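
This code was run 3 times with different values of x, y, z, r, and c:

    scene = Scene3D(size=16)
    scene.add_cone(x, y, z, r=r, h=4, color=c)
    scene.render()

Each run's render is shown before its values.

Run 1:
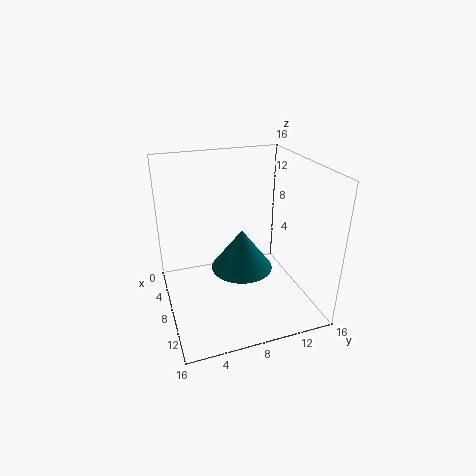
x = 12; y = 7; z = 7; r = 3; c = 'teal'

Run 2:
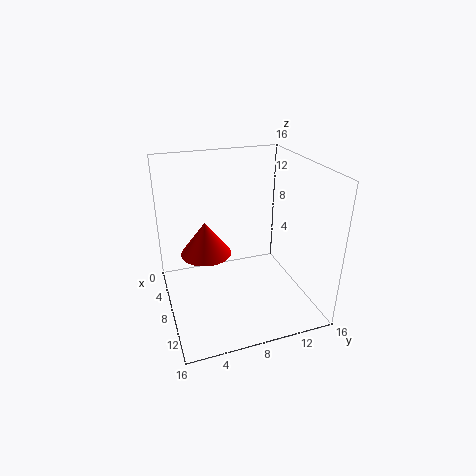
x = 5; y = 5; z = 5; r = 3; c = 'red'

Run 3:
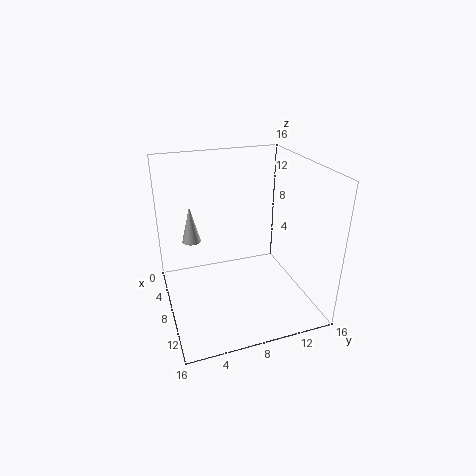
x = 7; y = 3; z = 8; r = 1; c = 'lightgray'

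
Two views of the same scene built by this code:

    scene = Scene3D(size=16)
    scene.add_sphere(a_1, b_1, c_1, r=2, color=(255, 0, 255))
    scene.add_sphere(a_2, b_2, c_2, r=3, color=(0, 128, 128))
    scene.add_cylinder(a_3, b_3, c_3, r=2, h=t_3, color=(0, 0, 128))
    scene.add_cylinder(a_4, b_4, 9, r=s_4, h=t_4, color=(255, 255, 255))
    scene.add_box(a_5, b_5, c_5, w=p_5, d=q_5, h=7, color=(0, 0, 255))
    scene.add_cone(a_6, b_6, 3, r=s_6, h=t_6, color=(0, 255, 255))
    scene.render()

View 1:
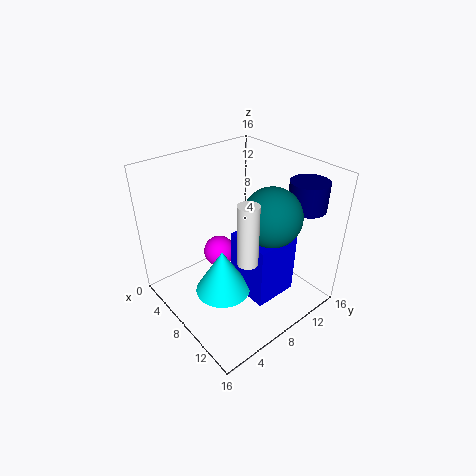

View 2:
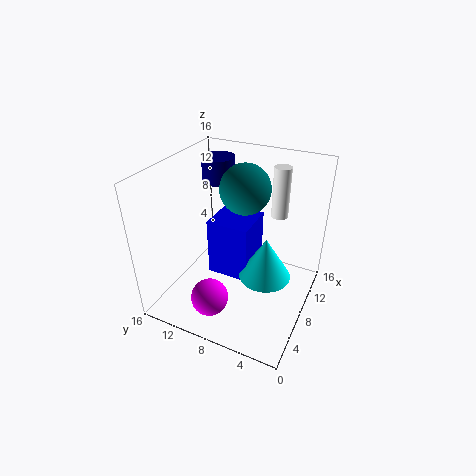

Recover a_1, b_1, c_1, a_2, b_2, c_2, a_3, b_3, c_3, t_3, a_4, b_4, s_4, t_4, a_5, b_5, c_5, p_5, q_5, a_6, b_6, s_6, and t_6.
a_1 = 3
b_1 = 9
c_1 = 3
a_2 = 12
b_2 = 9
c_2 = 12
a_3 = 13
b_3 = 13
c_3 = 12
t_3 = 3
a_4 = 13
b_4 = 5
s_4 = 1
t_4 = 6
a_5 = 8
b_5 = 7
c_5 = 2
p_5 = 5
q_5 = 5
a_6 = 9
b_6 = 5
s_6 = 3
t_6 = 5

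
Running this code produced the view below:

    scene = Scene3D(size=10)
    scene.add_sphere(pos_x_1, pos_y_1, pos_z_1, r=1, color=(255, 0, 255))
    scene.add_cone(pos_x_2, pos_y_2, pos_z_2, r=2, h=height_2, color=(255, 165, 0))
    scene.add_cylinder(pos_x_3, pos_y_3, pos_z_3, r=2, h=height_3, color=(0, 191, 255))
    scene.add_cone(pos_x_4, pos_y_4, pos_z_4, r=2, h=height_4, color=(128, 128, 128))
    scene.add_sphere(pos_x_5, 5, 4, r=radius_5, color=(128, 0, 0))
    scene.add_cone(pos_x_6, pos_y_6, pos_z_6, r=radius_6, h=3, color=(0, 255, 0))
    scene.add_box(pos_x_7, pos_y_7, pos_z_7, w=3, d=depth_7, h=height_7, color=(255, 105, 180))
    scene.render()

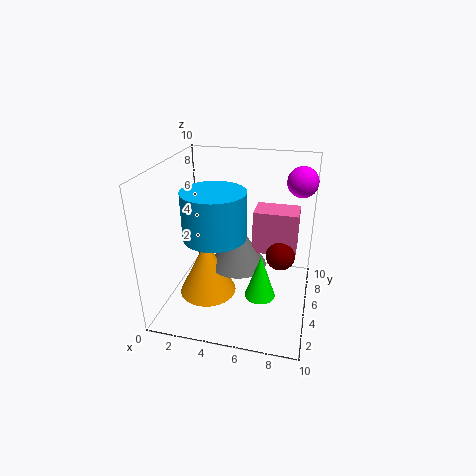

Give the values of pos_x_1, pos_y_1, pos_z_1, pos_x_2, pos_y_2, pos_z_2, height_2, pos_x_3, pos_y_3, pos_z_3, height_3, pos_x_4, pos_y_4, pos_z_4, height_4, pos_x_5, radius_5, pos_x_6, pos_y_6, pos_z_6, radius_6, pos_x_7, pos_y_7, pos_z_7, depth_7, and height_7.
pos_x_1 = 9, pos_y_1 = 6, pos_z_1 = 9, pos_x_2 = 3, pos_y_2 = 4, pos_z_2 = 1, height_2 = 4, pos_x_3 = 4, pos_y_3 = 3, pos_z_3 = 6, height_3 = 3, pos_x_4 = 5, pos_y_4 = 5, pos_z_4 = 3, height_4 = 3, pos_x_5 = 8, radius_5 = 1, pos_x_6 = 7, pos_y_6 = 3, pos_z_6 = 2, radius_6 = 1, pos_x_7 = 6, pos_y_7 = 5, pos_z_7 = 4, depth_7 = 2, height_7 = 3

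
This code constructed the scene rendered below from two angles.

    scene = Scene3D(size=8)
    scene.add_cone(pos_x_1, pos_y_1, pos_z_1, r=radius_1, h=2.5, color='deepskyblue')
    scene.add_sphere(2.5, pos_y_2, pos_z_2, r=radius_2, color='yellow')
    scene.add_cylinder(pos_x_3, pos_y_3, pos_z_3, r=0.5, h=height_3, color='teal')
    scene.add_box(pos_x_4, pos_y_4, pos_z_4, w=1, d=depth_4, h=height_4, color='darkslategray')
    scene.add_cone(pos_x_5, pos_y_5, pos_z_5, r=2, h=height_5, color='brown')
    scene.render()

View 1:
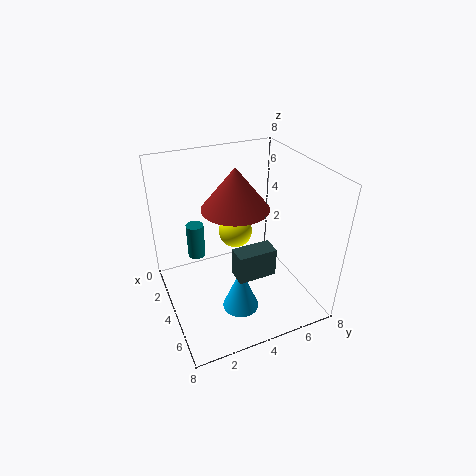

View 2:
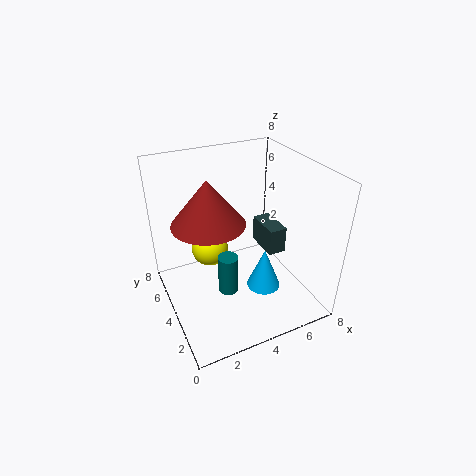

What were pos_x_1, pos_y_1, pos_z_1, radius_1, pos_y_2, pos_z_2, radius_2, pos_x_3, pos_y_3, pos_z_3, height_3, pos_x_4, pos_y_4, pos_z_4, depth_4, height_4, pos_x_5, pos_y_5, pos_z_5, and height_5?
pos_x_1 = 5.5
pos_y_1 = 3.5
pos_z_1 = 0.5
radius_1 = 1
pos_y_2 = 4.5
pos_z_2 = 3.5
radius_2 = 1
pos_x_3 = 2.5
pos_y_3 = 2
pos_z_3 = 2.5
height_3 = 2
pos_x_4 = 5.5
pos_y_4 = 3
pos_z_4 = 3
depth_4 = 2
height_4 = 1.5
pos_x_5 = 2.5
pos_y_5 = 4.5
pos_z_5 = 5
height_5 = 2.5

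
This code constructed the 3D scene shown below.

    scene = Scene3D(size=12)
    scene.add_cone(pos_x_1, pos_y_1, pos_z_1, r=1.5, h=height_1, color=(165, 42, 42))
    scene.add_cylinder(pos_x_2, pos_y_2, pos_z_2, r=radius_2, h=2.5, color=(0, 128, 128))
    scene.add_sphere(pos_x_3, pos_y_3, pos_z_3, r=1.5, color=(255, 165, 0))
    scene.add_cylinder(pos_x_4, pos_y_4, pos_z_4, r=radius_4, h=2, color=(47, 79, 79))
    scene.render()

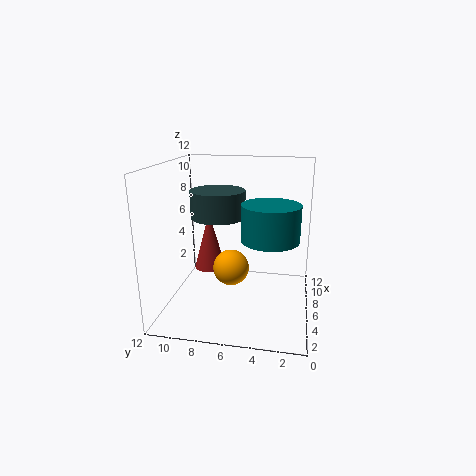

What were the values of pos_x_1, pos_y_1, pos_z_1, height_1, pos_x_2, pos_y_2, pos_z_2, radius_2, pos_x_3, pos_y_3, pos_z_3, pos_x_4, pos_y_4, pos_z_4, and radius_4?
pos_x_1 = 9.5
pos_y_1 = 9.5
pos_z_1 = 1.5
height_1 = 5.5
pos_x_2 = 2
pos_y_2 = 3
pos_z_2 = 7.5
radius_2 = 2
pos_x_3 = 5.5
pos_y_3 = 6.5
pos_z_3 = 3.5
pos_x_4 = 3.5
pos_y_4 = 7
pos_z_4 = 8.5
radius_4 = 2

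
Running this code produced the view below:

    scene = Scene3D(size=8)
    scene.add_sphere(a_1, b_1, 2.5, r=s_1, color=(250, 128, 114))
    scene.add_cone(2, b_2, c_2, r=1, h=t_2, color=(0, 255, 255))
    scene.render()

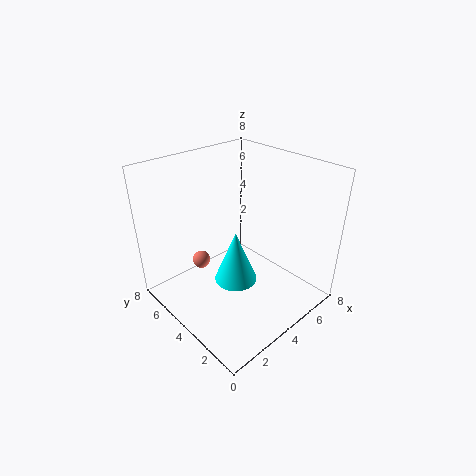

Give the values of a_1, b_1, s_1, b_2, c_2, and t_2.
a_1 = 2.5, b_1 = 5.5, s_1 = 0.5, b_2 = 2, c_2 = 3.5, t_2 = 2.5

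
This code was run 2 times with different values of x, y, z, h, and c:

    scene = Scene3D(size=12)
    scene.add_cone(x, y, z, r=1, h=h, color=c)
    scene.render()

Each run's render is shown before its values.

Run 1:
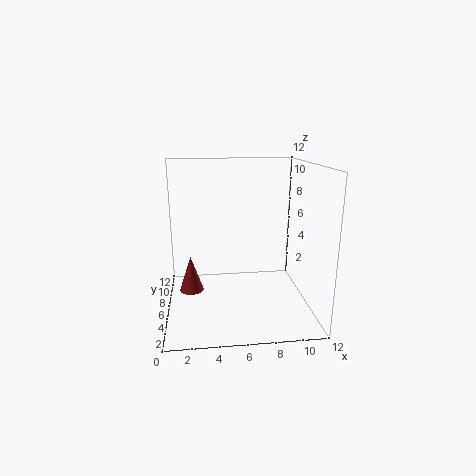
x = 2
y = 6
z = 1.5
h = 3
c = 'brown'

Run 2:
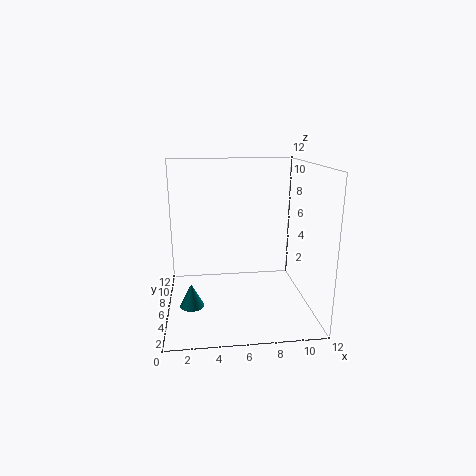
x = 2
y = 5
z = 0.5
h = 2
c = 'teal'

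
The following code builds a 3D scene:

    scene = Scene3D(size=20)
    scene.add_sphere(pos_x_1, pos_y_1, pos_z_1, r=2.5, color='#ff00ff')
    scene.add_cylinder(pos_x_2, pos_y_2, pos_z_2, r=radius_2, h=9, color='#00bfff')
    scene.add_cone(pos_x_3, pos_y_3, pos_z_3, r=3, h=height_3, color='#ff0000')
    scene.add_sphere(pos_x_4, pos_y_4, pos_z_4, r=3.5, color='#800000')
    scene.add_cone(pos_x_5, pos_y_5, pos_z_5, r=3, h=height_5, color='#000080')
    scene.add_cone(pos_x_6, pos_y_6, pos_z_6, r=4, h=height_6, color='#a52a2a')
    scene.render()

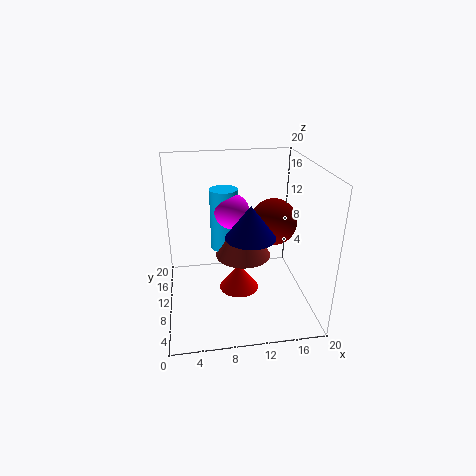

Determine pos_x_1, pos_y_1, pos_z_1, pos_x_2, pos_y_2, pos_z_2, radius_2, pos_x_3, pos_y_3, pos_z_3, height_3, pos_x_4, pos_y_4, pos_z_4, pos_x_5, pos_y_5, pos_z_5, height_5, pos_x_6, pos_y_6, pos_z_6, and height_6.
pos_x_1 = 9.5; pos_y_1 = 12.5; pos_z_1 = 13; pos_x_2 = 8.5; pos_y_2 = 13.5; pos_z_2 = 7; radius_2 = 2; pos_x_3 = 10.5; pos_y_3 = 12; pos_z_3 = 0.5; height_3 = 4; pos_x_4 = 16; pos_y_4 = 13.5; pos_z_4 = 10.5; pos_x_5 = 10.5; pos_y_5 = 4; pos_z_5 = 13; height_5 = 4; pos_x_6 = 11; pos_y_6 = 11.5; pos_z_6 = 6.5; height_6 = 7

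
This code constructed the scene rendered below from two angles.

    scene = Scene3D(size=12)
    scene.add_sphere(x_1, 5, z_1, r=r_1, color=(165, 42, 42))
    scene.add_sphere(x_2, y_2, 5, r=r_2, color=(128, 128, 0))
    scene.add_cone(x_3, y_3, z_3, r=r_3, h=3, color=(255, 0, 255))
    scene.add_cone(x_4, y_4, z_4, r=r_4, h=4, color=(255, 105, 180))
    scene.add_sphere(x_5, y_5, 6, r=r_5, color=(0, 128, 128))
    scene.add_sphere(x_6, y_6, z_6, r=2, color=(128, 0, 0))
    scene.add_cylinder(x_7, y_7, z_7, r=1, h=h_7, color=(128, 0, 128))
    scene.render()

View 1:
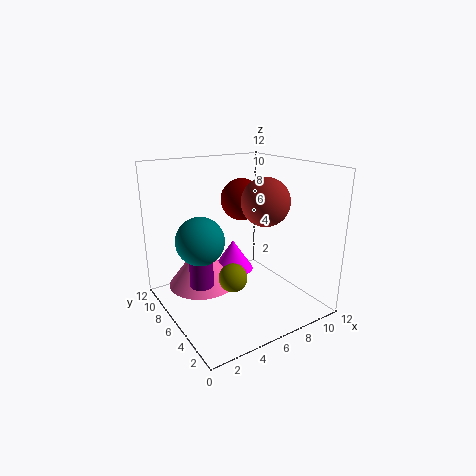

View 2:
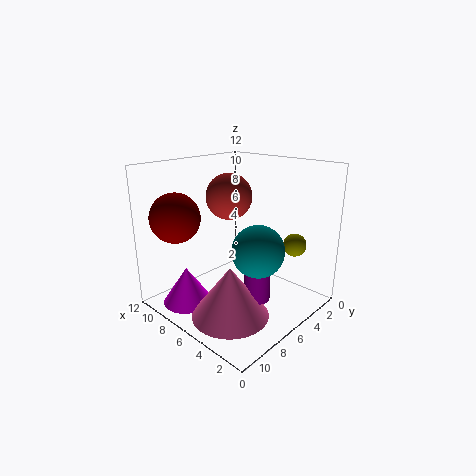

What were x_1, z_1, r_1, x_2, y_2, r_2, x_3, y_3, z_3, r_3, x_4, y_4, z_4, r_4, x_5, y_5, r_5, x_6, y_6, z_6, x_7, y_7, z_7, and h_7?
x_1 = 8, z_1 = 9, r_1 = 2, x_2 = 3, y_2 = 2, r_2 = 1, x_3 = 8, y_3 = 10, z_3 = 1, r_3 = 2, x_4 = 4, y_4 = 9, z_4 = 1, r_4 = 3, x_5 = 3, y_5 = 7, r_5 = 2, x_6 = 9, y_6 = 10, z_6 = 8, x_7 = 3, y_7 = 7, z_7 = 2, h_7 = 4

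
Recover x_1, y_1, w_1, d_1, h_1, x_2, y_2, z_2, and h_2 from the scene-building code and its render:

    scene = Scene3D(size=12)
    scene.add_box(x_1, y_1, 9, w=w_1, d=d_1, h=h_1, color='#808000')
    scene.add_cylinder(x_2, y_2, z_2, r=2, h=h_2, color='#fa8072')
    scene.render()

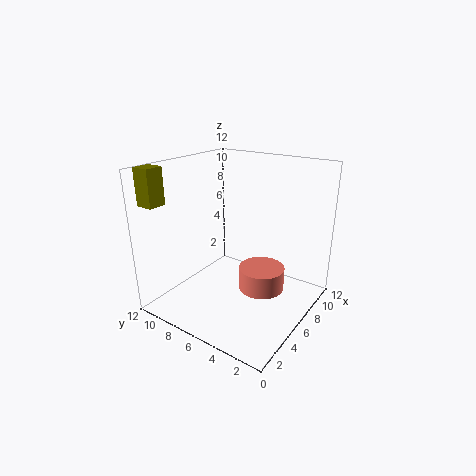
x_1 = 1
y_1 = 10.5
w_1 = 1.5
d_1 = 1.5
h_1 = 3
x_2 = 7.5
y_2 = 4.5
z_2 = 1
h_2 = 2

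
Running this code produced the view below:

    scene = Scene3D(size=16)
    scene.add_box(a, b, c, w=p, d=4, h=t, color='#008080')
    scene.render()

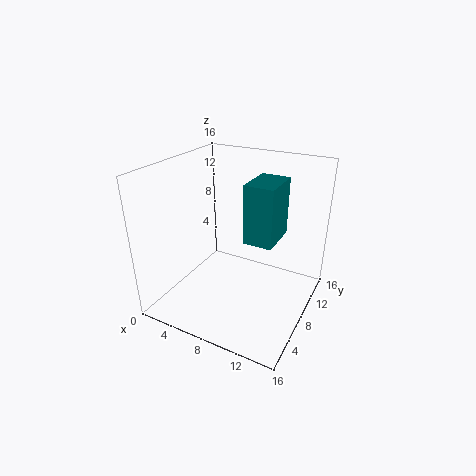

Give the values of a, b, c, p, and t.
a = 11
b = 3.25
c = 10.5
p = 2.75
t = 5.5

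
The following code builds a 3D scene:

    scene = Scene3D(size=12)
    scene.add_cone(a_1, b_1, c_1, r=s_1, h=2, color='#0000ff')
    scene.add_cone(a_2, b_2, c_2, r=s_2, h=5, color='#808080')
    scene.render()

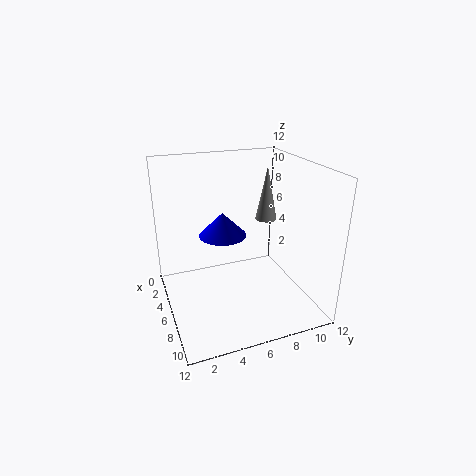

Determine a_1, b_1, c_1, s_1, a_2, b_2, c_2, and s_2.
a_1 = 5
b_1 = 5
c_1 = 6
s_1 = 2
a_2 = 3
b_2 = 10
c_2 = 6
s_2 = 1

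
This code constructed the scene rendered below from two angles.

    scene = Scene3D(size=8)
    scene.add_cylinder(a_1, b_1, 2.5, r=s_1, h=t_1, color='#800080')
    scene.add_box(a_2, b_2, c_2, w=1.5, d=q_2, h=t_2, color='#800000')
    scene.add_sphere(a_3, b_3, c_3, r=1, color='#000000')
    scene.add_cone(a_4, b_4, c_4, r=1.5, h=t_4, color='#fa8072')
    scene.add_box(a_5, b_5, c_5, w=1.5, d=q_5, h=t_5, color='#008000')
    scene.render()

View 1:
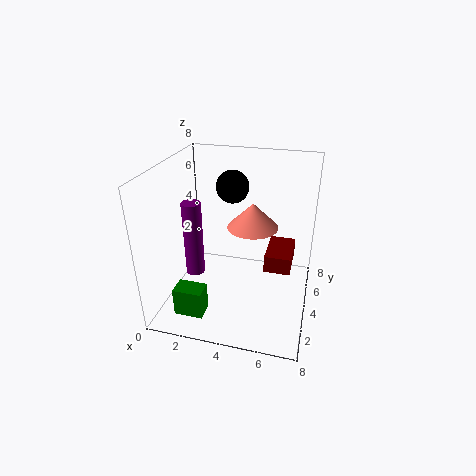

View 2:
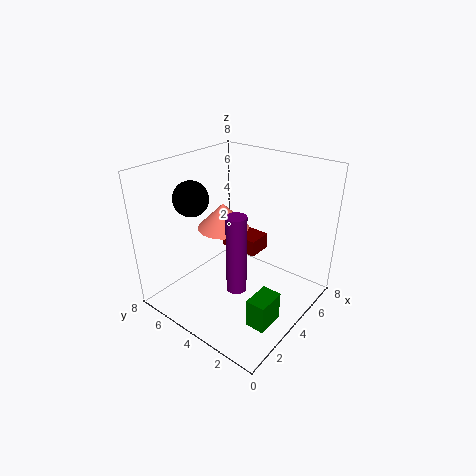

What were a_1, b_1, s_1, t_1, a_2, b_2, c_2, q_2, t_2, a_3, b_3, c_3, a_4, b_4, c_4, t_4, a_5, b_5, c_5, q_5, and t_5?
a_1 = 2; b_1 = 2.5; s_1 = 0.5; t_1 = 4; a_2 = 5.5; b_2 = 4; c_2 = 2; q_2 = 2.5; t_2 = 1; a_3 = 3; b_3 = 6.5; c_3 = 6; a_4 = 4.5; b_4 = 5.5; c_4 = 4; t_4 = 1.5; a_5 = 1.5; b_5 = 0.5; c_5 = 1; q_5 = 1; t_5 = 1.5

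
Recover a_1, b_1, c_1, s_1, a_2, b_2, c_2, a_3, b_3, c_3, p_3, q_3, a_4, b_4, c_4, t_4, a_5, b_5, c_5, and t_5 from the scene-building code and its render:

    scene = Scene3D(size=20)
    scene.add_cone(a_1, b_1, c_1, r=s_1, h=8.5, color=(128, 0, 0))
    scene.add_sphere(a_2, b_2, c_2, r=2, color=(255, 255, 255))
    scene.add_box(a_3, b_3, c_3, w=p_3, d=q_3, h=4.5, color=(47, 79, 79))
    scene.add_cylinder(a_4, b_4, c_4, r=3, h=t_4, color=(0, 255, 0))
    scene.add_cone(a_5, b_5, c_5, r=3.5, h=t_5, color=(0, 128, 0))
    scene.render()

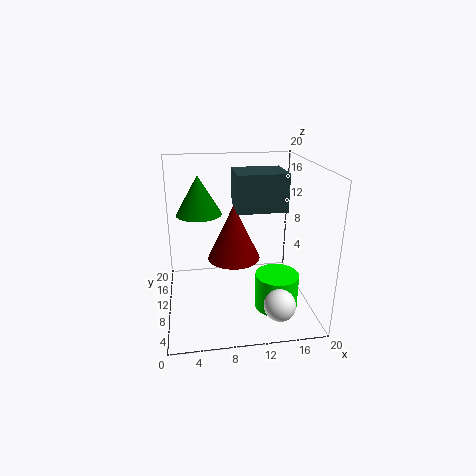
a_1 = 10, b_1 = 14, c_1 = 5, s_1 = 4, a_2 = 14, b_2 = 2, c_2 = 4, a_3 = 9, b_3 = 4, c_3 = 15.5, p_3 = 6, q_3 = 5, a_4 = 15, b_4 = 7, c_4 = 0.5, t_4 = 5, a_5 = 5, b_5 = 16.5, c_5 = 11.5, t_5 = 6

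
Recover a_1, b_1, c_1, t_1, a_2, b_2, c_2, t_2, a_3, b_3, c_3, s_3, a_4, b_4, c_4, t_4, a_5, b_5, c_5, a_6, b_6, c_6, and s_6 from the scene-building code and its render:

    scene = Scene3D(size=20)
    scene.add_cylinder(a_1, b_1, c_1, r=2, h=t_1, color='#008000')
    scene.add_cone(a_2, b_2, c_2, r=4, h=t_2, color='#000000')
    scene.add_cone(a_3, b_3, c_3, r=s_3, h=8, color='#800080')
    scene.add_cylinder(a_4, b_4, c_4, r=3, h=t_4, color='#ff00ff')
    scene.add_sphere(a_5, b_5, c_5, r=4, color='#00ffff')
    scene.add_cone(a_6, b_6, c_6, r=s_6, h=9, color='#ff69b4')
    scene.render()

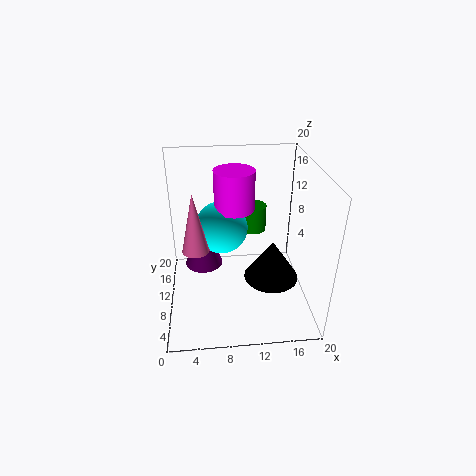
a_1 = 13
b_1 = 16
c_1 = 8
t_1 = 4
a_2 = 15
b_2 = 10
c_2 = 3
t_2 = 6
a_3 = 5
b_3 = 16
c_3 = 2
s_3 = 3
a_4 = 10
b_4 = 15
c_4 = 12
t_4 = 6
a_5 = 8
b_5 = 15
c_5 = 9
a_6 = 4
b_6 = 12
c_6 = 7
s_6 = 2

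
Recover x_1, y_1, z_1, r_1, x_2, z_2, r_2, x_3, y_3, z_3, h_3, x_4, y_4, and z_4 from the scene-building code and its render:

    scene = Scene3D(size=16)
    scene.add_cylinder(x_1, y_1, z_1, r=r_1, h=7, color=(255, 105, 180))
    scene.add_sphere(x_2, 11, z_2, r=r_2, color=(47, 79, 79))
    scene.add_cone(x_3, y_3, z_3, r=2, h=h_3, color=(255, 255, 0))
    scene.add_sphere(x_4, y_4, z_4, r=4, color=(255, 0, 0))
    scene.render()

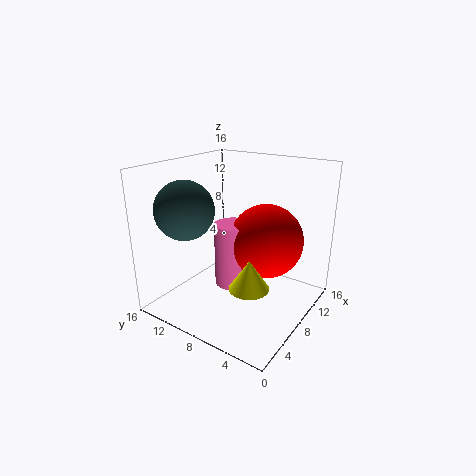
x_1 = 7
y_1 = 8
z_1 = 3
r_1 = 2
x_2 = 3
z_2 = 12
r_2 = 3
x_3 = 4
y_3 = 4
z_3 = 5
h_3 = 3
x_4 = 9
y_4 = 5
z_4 = 8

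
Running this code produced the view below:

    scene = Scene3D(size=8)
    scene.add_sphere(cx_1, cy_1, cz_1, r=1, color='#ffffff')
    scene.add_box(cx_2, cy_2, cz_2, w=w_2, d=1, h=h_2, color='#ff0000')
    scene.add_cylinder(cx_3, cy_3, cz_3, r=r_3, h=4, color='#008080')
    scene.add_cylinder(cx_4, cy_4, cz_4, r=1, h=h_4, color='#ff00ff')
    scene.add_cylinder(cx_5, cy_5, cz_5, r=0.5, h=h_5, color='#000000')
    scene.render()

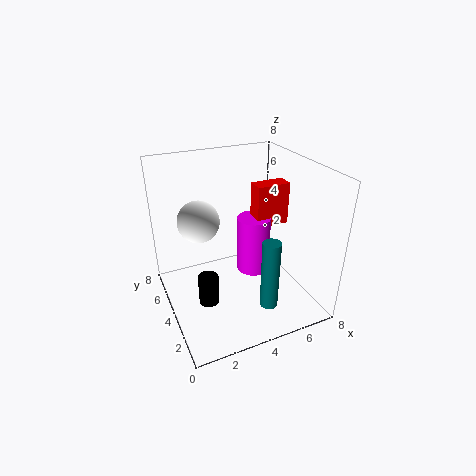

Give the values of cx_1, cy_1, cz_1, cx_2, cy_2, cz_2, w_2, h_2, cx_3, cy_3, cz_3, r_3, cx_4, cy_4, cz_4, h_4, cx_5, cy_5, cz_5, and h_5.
cx_1 = 1.5, cy_1 = 3, cz_1 = 6, cx_2 = 5.5, cy_2 = 4.5, cz_2 = 4, w_2 = 2, h_2 = 2.5, cx_3 = 5, cy_3 = 2, cz_3 = 0.5, r_3 = 0.5, cx_4 = 5.5, cy_4 = 5, cz_4 = 1, h_4 = 3.5, cx_5 = 1.5, cy_5 = 2, cz_5 = 2, h_5 = 1.5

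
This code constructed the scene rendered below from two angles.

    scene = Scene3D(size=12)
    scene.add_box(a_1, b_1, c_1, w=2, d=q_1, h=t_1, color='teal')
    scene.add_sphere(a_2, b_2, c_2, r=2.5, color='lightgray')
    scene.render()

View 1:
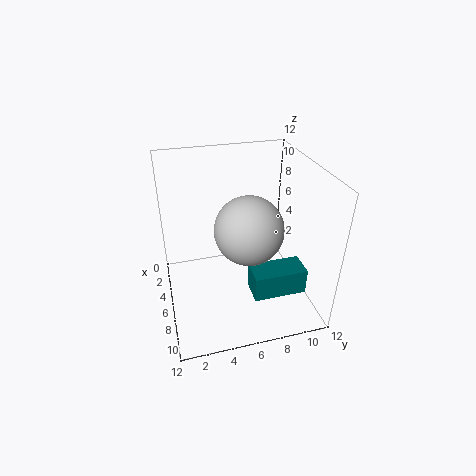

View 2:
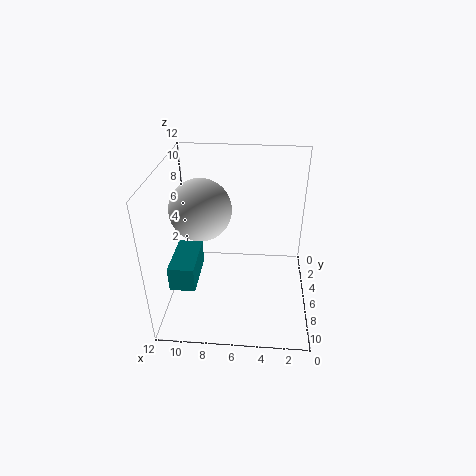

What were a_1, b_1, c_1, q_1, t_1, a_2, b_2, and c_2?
a_1 = 9, b_1 = 6, c_1 = 3.5, q_1 = 4, t_1 = 2, a_2 = 9, b_2 = 6, c_2 = 8.5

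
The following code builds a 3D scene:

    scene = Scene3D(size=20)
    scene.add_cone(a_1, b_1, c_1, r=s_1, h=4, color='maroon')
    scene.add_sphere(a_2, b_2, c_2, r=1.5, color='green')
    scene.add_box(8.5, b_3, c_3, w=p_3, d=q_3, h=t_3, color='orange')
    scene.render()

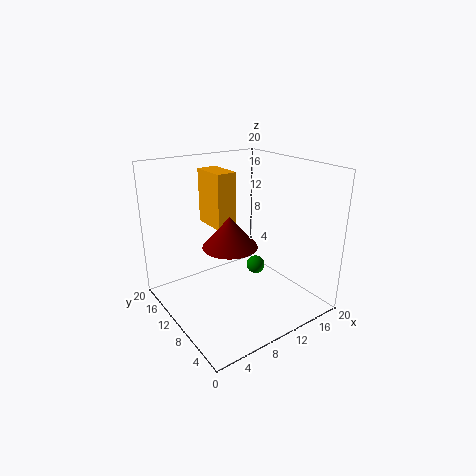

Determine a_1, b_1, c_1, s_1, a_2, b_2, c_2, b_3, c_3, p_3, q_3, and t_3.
a_1 = 7; b_1 = 7.5; c_1 = 10.5; s_1 = 3.5; a_2 = 16.5; b_2 = 14; c_2 = 2; b_3 = 12.5; c_3 = 10.5; p_3 = 3; q_3 = 5.5; t_3 = 8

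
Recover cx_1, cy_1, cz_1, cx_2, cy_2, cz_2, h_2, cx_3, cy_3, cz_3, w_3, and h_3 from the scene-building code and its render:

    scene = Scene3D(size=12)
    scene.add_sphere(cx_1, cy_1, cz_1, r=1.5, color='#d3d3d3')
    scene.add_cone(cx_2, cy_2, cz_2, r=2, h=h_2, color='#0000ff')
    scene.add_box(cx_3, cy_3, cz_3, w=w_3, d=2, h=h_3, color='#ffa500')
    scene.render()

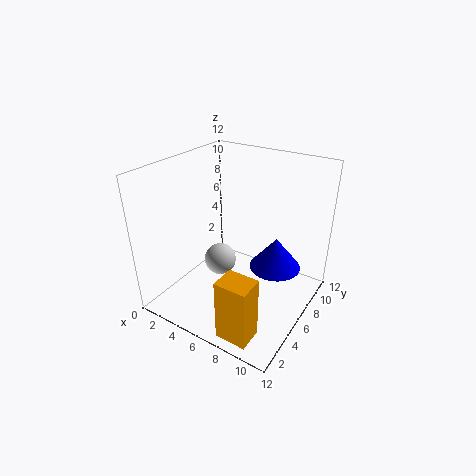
cx_1 = 3
cy_1 = 7.5
cz_1 = 2
cx_2 = 9.5
cy_2 = 6
cz_2 = 4.5
h_2 = 2.5
cx_3 = 7.5
cy_3 = 0.5
cz_3 = 0.5
w_3 = 2.5
h_3 = 5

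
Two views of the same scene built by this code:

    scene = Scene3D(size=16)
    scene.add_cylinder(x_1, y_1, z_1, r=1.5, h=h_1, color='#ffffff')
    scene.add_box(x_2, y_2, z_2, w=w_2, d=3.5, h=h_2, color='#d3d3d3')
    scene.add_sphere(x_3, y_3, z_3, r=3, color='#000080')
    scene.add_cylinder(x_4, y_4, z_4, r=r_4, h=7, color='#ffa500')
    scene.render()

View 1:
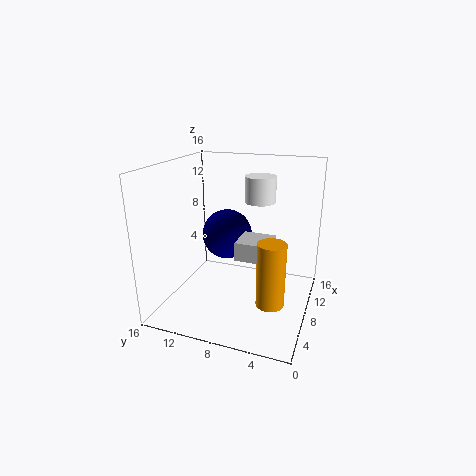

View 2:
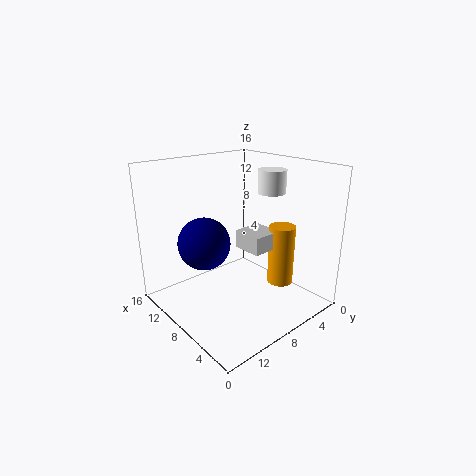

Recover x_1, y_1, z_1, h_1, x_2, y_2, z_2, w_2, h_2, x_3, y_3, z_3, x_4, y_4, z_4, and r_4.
x_1 = 6; y_1 = 5; z_1 = 13; h_1 = 2.5; x_2 = 5.5; y_2 = 4; z_2 = 6.5; w_2 = 3.5; h_2 = 2; x_3 = 11; y_3 = 10.5; z_3 = 7; x_4 = 5.5; y_4 = 3.5; z_4 = 2; r_4 = 1.5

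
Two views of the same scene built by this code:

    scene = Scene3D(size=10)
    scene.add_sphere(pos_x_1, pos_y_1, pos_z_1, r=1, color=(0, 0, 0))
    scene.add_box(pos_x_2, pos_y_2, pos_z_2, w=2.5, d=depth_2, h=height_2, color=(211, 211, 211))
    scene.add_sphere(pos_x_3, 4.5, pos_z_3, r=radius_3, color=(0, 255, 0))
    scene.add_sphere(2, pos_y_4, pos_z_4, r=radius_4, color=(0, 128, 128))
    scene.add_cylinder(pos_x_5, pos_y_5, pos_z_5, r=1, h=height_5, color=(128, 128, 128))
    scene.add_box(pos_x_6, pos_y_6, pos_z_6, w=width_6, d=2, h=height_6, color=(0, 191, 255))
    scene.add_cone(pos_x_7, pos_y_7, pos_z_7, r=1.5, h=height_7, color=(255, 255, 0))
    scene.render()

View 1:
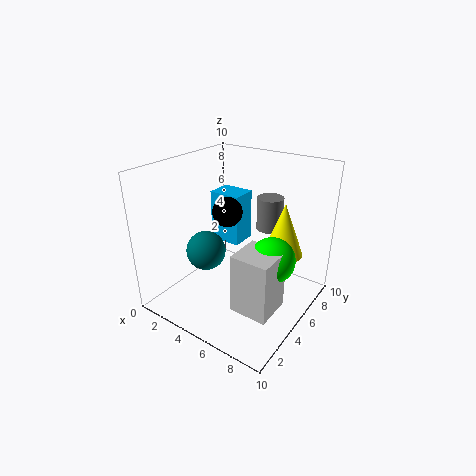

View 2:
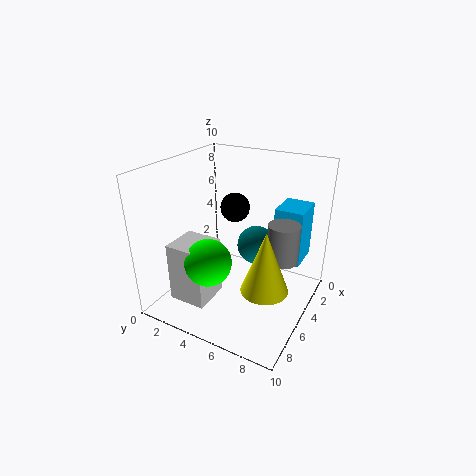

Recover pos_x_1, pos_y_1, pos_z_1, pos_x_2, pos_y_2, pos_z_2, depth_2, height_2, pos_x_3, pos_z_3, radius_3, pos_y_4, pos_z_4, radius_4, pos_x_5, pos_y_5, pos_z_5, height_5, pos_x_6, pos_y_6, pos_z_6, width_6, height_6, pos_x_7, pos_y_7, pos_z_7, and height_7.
pos_x_1 = 4.5; pos_y_1 = 4.5; pos_z_1 = 7; pos_x_2 = 6.5; pos_y_2 = 2; pos_z_2 = 1.5; depth_2 = 2.5; height_2 = 4; pos_x_3 = 8; pos_z_3 = 4.5; radius_3 = 1.5; pos_y_4 = 5; pos_z_4 = 3; radius_4 = 1.5; pos_x_5 = 5.5; pos_y_5 = 8.5; pos_z_5 = 4.5; height_5 = 2.5; pos_x_6 = 1; pos_y_6 = 7; pos_z_6 = 3; width_6 = 2.5; height_6 = 4; pos_x_7 = 7; pos_y_7 = 8; pos_z_7 = 3; height_7 = 4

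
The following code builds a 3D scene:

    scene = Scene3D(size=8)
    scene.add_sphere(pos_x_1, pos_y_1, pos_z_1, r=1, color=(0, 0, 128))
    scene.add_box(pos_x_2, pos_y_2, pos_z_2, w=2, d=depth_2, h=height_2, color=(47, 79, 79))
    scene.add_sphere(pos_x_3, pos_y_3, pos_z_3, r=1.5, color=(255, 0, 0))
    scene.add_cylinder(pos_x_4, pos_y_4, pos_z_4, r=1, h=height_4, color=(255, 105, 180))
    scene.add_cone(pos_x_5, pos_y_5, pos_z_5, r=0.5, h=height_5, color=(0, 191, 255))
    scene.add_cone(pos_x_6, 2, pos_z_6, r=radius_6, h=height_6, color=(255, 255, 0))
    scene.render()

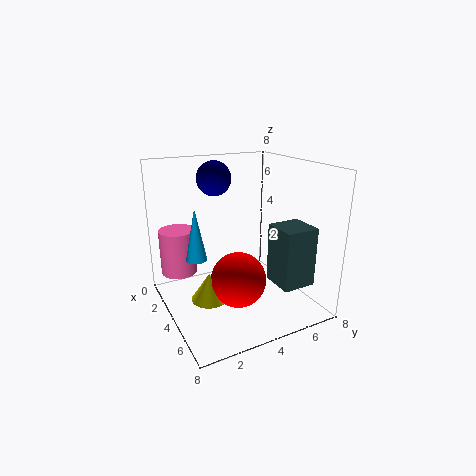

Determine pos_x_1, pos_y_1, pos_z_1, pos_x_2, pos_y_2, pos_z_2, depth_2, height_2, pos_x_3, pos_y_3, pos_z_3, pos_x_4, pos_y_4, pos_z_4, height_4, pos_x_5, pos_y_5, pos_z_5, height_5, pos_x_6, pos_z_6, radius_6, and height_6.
pos_x_1 = 2
pos_y_1 = 3.5
pos_z_1 = 7
pos_x_2 = 4
pos_y_2 = 6
pos_z_2 = 1
depth_2 = 2
height_2 = 3.5
pos_x_3 = 5
pos_y_3 = 3.5
pos_z_3 = 2
pos_x_4 = 2.5
pos_y_4 = 1
pos_z_4 = 2
height_4 = 2.5
pos_x_5 = 5.5
pos_y_5 = 1
pos_z_5 = 4
height_5 = 2.5
pos_x_6 = 4.5
pos_z_6 = 1
radius_6 = 1
height_6 = 1.5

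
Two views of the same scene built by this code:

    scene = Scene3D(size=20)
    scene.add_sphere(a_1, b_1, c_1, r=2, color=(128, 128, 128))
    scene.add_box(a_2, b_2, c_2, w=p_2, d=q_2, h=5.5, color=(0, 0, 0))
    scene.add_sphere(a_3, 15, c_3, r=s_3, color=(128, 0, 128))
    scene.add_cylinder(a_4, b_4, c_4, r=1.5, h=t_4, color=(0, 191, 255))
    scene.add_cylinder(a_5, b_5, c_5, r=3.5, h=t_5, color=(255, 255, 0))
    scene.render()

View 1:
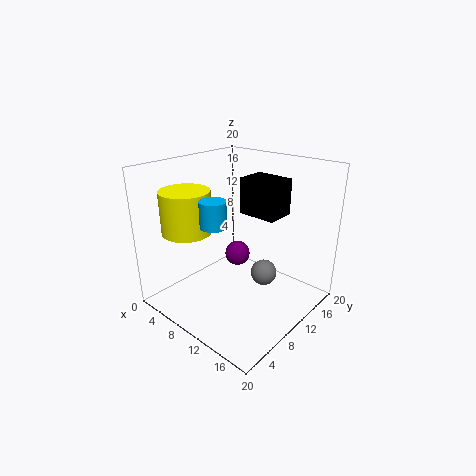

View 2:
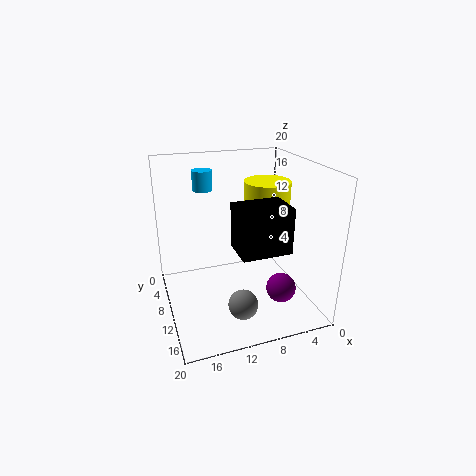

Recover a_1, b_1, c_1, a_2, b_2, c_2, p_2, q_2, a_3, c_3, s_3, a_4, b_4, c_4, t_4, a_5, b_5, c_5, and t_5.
a_1 = 11
b_1 = 15
c_1 = 2.5
a_2 = 6.5
b_2 = 14.5
c_2 = 11.5
p_2 = 6
q_2 = 4.5
a_3 = 5.5
c_3 = 4
s_3 = 2
a_4 = 13
b_4 = 2.5
c_4 = 15
t_4 = 3
a_5 = 4
b_5 = 6
c_5 = 10.5
t_5 = 6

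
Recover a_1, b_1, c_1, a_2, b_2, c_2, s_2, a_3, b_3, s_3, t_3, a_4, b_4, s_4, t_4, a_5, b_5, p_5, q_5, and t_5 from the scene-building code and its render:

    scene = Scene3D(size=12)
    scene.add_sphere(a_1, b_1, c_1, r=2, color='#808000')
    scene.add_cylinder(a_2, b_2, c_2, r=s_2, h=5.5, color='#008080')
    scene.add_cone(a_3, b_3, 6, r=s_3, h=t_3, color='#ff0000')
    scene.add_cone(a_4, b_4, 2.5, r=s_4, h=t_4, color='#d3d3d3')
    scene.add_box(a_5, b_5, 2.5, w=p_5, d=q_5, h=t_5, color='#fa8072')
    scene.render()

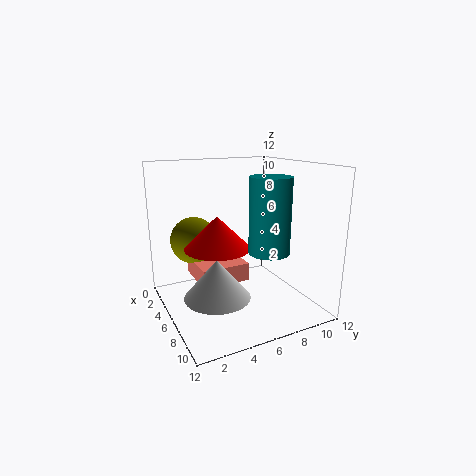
a_1 = 3.5
b_1 = 3
c_1 = 5.5
a_2 = 10
b_2 = 6.5
c_2 = 6
s_2 = 1.5
a_3 = 7.5
b_3 = 3.5
s_3 = 2.5
t_3 = 2.5
a_4 = 8.5
b_4 = 3
s_4 = 2.5
t_4 = 3
a_5 = 3
b_5 = 2.5
p_5 = 4
q_5 = 4
t_5 = 1.5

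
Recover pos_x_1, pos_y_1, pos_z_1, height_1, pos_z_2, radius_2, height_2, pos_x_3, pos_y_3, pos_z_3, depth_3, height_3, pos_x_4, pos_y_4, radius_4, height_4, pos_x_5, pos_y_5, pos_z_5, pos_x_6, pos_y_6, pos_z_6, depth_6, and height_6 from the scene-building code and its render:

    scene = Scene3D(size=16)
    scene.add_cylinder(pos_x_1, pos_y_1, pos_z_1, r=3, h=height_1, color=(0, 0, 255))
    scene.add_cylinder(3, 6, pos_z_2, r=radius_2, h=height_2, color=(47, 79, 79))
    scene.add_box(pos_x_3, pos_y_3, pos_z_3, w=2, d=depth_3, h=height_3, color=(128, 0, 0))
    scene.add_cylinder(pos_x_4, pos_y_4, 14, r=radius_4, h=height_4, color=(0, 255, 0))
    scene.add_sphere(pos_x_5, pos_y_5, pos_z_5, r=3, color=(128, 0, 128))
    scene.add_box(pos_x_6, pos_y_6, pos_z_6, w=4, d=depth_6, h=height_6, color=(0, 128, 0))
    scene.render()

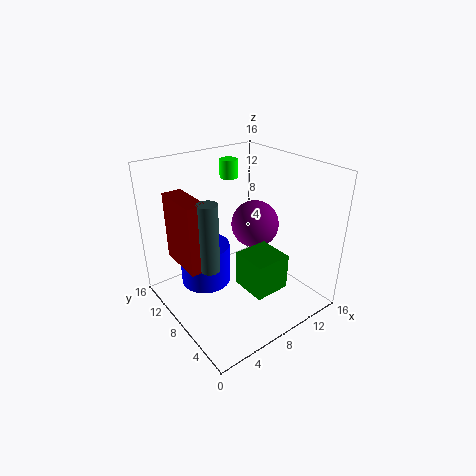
pos_x_1 = 6, pos_y_1 = 12, pos_z_1 = 1, height_1 = 5, pos_z_2 = 7, radius_2 = 1, height_2 = 7, pos_x_3 = 1, pos_y_3 = 6, pos_z_3 = 7, depth_3 = 5, height_3 = 7, pos_x_4 = 9, pos_y_4 = 11, radius_4 = 1, height_4 = 2, pos_x_5 = 13, pos_y_5 = 11, pos_z_5 = 7, pos_x_6 = 7, pos_y_6 = 3, pos_z_6 = 3, depth_6 = 4, height_6 = 4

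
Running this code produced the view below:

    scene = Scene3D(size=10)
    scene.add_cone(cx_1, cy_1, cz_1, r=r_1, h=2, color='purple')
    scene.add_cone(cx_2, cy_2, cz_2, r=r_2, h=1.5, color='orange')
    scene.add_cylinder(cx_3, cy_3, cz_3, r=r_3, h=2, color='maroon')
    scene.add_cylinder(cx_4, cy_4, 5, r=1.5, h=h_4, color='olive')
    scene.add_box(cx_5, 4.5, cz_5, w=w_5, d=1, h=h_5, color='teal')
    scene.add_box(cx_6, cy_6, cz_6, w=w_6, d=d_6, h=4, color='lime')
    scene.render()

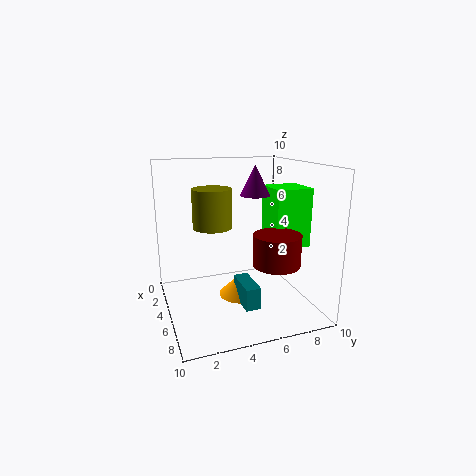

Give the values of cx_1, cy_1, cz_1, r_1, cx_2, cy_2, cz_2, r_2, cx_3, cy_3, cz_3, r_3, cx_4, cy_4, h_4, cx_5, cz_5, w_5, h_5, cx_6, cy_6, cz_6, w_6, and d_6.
cx_1 = 5.5, cy_1 = 6, cz_1 = 8, r_1 = 1, cx_2 = 5.5, cy_2 = 5, cz_2 = 1, r_2 = 1.5, cx_3 = 8, cy_3 = 6.5, cz_3 = 4, r_3 = 1.5, cx_4 = 2, cy_4 = 4, h_4 = 3, cx_5 = 5.5, cz_5 = 1, w_5 = 2.5, h_5 = 1.5, cx_6 = 4.5, cy_6 = 7, cz_6 = 4.5, w_6 = 2.5, d_6 = 2.5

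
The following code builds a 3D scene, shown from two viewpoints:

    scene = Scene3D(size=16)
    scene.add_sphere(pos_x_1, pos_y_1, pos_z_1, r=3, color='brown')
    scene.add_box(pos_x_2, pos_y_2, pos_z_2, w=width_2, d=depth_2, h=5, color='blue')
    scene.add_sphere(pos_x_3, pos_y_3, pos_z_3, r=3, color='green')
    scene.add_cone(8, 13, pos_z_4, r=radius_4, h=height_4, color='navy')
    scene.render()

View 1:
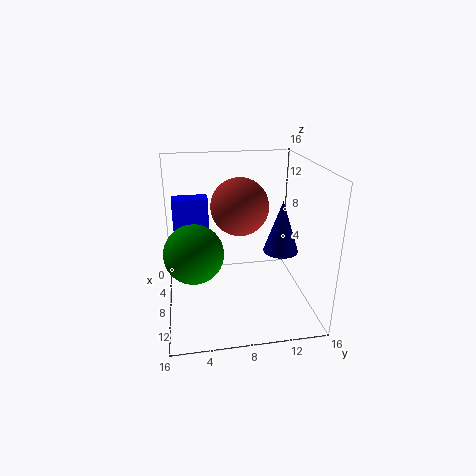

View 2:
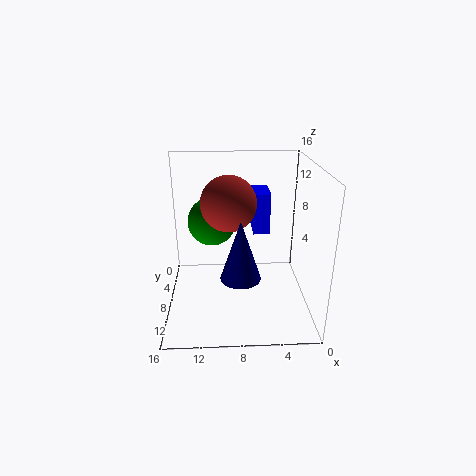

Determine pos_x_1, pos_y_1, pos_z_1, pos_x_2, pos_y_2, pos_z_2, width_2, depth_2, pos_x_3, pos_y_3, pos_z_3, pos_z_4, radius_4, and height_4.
pos_x_1 = 9; pos_y_1 = 8; pos_z_1 = 12; pos_x_2 = 4; pos_y_2 = 1; pos_z_2 = 7; width_2 = 2; depth_2 = 4; pos_x_3 = 11; pos_y_3 = 3; pos_z_3 = 8; pos_z_4 = 6; radius_4 = 2; height_4 = 6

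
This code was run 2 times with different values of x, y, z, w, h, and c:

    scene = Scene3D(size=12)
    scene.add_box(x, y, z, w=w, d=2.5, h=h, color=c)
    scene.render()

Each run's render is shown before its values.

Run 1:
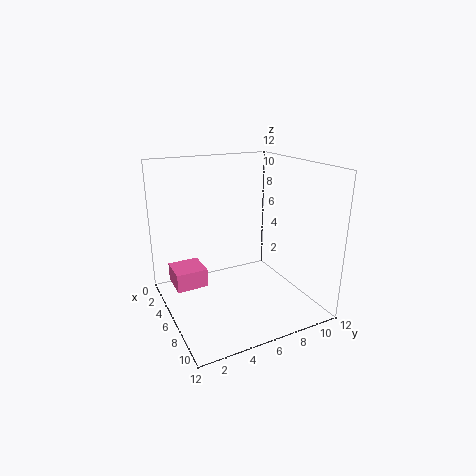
x = 4
y = 0.5
z = 2.5
w = 2.5
h = 1.5
c = 'hotpink'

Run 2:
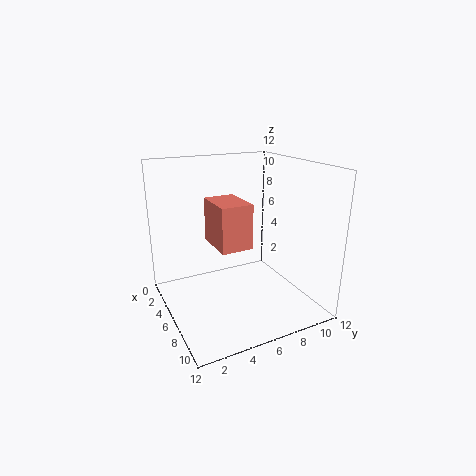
x = 5
y = 3.5
z = 6
w = 3.5
h = 3.5
c = 'salmon'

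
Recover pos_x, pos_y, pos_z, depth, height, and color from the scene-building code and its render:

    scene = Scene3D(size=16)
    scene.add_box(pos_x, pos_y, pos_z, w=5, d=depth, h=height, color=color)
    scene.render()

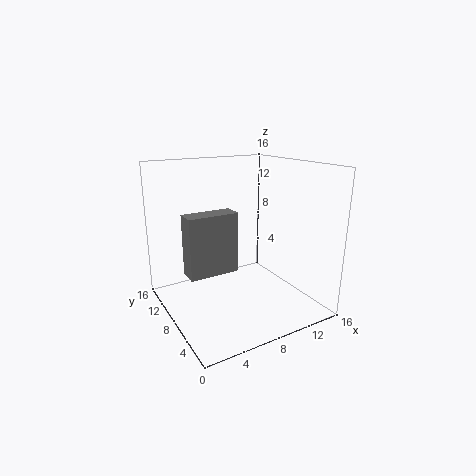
pos_x = 1, pos_y = 4.5, pos_z = 6, depth = 2, height = 6, color = 'gray'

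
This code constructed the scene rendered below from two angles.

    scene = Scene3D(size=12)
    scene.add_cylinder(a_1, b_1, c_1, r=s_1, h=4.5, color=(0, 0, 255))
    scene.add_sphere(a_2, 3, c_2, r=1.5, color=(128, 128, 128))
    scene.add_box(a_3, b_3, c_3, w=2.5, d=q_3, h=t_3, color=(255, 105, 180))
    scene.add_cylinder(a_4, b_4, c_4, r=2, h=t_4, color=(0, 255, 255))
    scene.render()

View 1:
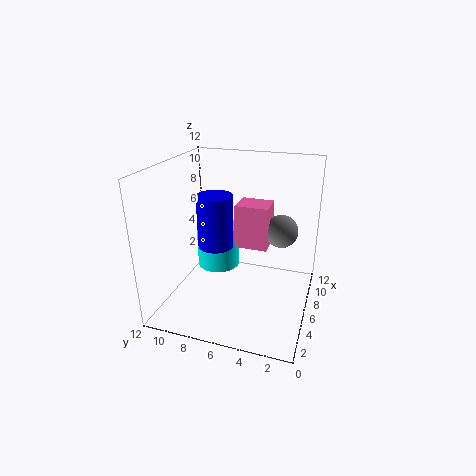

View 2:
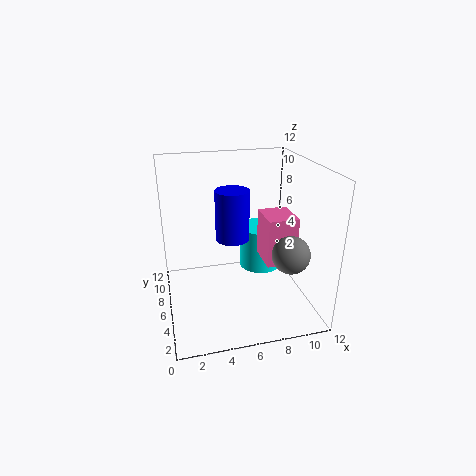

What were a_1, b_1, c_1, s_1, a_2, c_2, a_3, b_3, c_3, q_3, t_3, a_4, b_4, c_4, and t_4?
a_1 = 6; b_1 = 8; c_1 = 5; s_1 = 1.5; a_2 = 9.5; c_2 = 5.5; a_3 = 8; b_3 = 4; c_3 = 4; q_3 = 3; t_3 = 4; a_4 = 9; b_4 = 9; c_4 = 1.5; t_4 = 4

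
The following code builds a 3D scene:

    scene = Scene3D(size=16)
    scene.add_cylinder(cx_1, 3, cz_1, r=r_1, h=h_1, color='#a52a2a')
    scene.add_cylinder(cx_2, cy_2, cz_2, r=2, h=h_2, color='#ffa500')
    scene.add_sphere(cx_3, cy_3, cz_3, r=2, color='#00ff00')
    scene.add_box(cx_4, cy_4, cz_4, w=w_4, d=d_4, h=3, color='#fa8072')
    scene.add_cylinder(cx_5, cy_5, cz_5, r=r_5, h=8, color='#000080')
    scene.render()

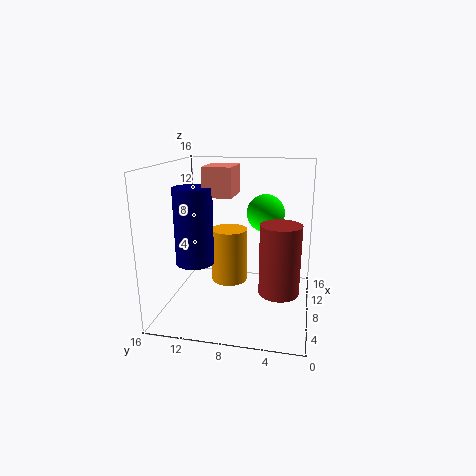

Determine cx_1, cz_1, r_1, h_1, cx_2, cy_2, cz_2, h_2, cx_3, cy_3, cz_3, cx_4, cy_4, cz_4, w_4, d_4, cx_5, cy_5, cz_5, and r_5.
cx_1 = 4
cz_1 = 4
r_1 = 2
h_1 = 7
cx_2 = 8
cy_2 = 9
cz_2 = 3
h_2 = 6
cx_3 = 8
cy_3 = 5
cz_3 = 11
cx_4 = 5
cy_4 = 8
cz_4 = 13
w_4 = 4
d_4 = 3
cx_5 = 5
cy_5 = 12
cz_5 = 6
r_5 = 2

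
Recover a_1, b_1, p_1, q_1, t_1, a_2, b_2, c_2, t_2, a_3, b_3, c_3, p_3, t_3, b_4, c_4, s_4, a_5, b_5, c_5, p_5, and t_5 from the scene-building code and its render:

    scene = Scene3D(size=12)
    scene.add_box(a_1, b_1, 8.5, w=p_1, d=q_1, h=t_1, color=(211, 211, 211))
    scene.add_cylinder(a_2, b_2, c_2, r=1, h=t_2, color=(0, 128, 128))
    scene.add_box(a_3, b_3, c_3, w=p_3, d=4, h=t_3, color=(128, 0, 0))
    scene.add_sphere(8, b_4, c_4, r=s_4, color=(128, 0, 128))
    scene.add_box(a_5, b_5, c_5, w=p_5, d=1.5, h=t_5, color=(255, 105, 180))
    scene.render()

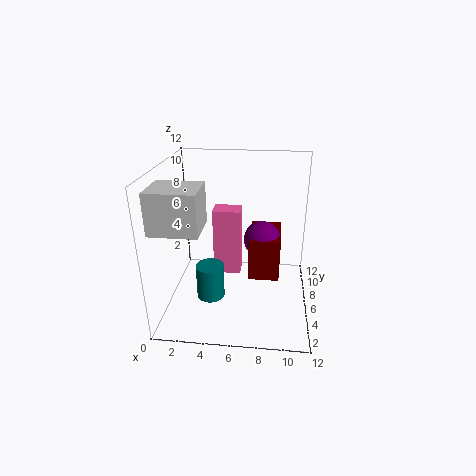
a_1 = 0.5, b_1 = 0.5, p_1 = 3.5, q_1 = 3, t_1 = 3, a_2 = 4.5, b_2 = 1.5, c_2 = 3.5, t_2 = 2.5, a_3 = 7, b_3 = 4.5, c_3 = 3, p_3 = 2.5, t_3 = 3.5, b_4 = 6, c_4 = 6, s_4 = 1.5, a_5 = 4.5, b_5 = 3, c_5 = 4.5, p_5 = 2, t_5 = 5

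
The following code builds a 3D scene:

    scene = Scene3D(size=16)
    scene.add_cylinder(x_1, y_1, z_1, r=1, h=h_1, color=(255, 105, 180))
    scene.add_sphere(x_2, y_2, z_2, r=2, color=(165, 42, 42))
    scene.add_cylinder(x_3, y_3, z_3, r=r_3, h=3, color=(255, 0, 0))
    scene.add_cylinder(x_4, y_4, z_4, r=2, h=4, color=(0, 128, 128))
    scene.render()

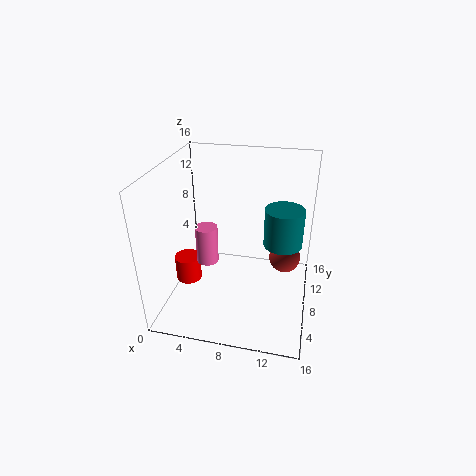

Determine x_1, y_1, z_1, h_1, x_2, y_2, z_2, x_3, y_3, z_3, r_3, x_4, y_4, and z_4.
x_1 = 6.5, y_1 = 2, z_1 = 9, h_1 = 3.5, x_2 = 13, y_2 = 13.5, z_2 = 2.5, x_3 = 2, y_3 = 7.5, z_3 = 2, r_3 = 1.5, x_4 = 13, y_4 = 7, z_4 = 8.5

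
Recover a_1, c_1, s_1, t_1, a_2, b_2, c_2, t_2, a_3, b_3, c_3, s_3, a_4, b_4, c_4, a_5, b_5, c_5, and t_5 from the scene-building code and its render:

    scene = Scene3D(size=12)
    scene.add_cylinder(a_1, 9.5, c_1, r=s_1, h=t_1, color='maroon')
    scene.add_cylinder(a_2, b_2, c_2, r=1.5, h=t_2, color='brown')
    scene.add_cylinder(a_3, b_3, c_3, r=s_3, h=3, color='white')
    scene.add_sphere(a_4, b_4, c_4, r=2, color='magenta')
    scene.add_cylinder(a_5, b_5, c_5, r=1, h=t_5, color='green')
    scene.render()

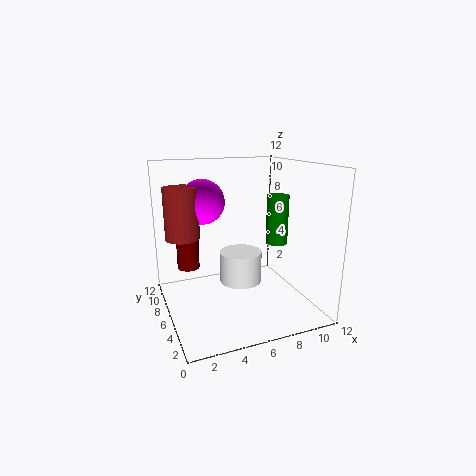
a_1 = 2.5, c_1 = 2.5, s_1 = 1, t_1 = 5, a_2 = 2, b_2 = 9, c_2 = 5.5, t_2 = 4.5, a_3 = 7.5, b_3 = 9, c_3 = 0.5, s_3 = 2, a_4 = 4, b_4 = 9.5, c_4 = 8.5, a_5 = 10.5, b_5 = 7.5, c_5 = 4.5, t_5 = 4.5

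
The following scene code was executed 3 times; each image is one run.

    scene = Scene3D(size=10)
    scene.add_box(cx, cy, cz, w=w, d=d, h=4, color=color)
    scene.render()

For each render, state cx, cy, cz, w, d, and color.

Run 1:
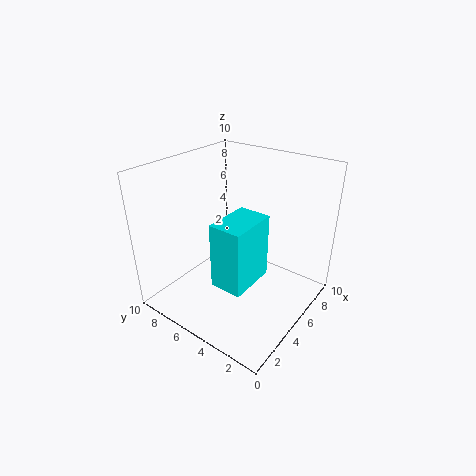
cx = 1
cy = 2
cz = 4
w = 3
d = 2
color = 'cyan'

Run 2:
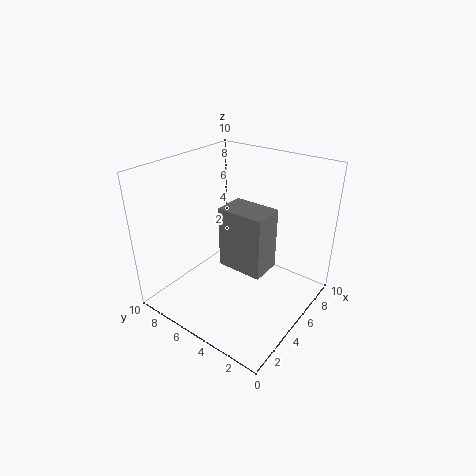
cx = 3
cy = 2
cz = 4
w = 2
d = 3
color = 'gray'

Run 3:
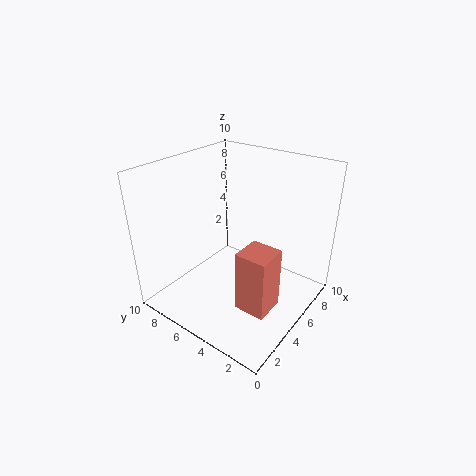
cx = 2
cy = 1
cz = 2
w = 2
d = 2
color = 'salmon'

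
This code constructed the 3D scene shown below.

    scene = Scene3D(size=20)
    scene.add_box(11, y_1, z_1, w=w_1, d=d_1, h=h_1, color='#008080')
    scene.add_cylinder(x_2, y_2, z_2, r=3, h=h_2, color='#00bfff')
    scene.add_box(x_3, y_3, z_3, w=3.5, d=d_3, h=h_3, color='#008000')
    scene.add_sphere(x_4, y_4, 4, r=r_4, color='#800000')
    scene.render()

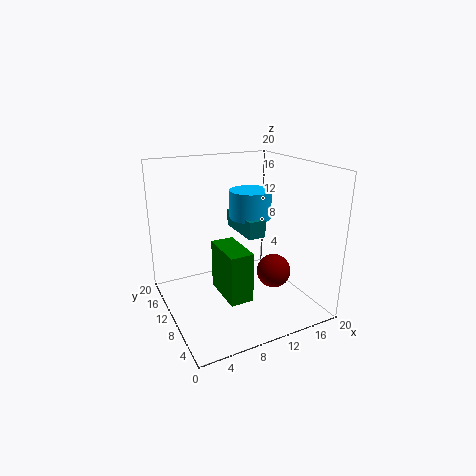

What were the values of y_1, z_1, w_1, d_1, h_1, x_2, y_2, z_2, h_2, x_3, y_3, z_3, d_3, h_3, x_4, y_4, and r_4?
y_1 = 8.5; z_1 = 10; w_1 = 2.5; d_1 = 7; h_1 = 2.5; x_2 = 13; y_2 = 12; z_2 = 12; h_2 = 4; x_3 = 8; y_3 = 8; z_3 = 0.5; d_3 = 7; h_3 = 7.5; x_4 = 15.5; y_4 = 9; r_4 = 2.5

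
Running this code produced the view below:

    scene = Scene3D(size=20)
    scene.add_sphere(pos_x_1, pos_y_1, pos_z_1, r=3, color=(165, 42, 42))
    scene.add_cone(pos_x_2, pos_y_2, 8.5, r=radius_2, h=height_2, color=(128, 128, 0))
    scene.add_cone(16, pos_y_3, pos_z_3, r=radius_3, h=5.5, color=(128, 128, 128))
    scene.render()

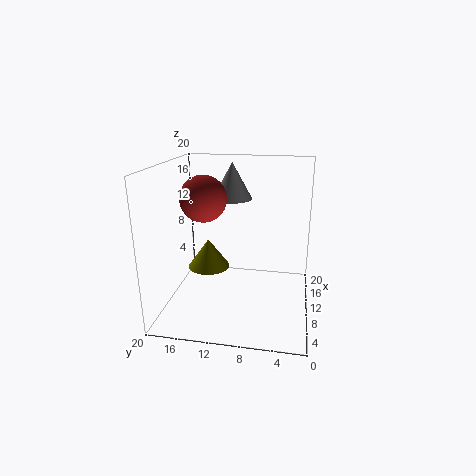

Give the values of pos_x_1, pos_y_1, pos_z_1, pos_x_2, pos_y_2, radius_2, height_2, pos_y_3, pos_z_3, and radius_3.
pos_x_1 = 7.5
pos_y_1 = 14
pos_z_1 = 16
pos_x_2 = 4
pos_y_2 = 12.5
radius_2 = 2.5
height_2 = 3.5
pos_y_3 = 12
pos_z_3 = 14
radius_3 = 3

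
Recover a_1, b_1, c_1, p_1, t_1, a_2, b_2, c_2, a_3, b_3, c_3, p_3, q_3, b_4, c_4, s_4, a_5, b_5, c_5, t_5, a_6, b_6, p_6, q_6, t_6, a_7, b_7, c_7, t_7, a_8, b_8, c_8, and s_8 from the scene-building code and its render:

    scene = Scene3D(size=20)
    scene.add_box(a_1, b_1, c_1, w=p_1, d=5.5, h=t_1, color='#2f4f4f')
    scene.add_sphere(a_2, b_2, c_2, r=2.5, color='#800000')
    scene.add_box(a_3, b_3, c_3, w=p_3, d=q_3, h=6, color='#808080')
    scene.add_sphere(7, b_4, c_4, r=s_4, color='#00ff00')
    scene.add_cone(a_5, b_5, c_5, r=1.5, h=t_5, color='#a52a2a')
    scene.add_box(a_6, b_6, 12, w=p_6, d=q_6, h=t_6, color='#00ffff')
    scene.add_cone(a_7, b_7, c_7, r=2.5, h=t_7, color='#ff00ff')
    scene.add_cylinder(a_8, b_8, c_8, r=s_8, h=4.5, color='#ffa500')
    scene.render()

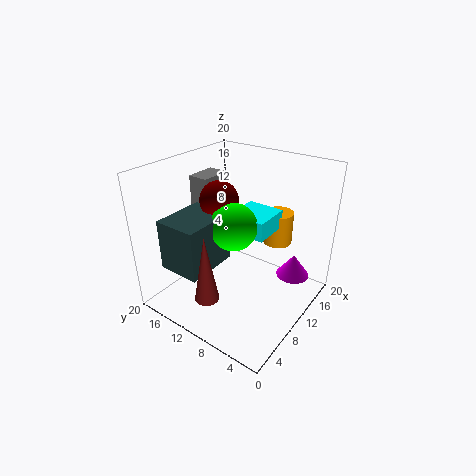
a_1 = 0.5
b_1 = 9.5
c_1 = 8.5
p_1 = 7
t_1 = 6.5
a_2 = 8
b_2 = 11.5
c_2 = 16
a_3 = 9.5
b_3 = 15
c_3 = 11.5
p_3 = 4.5
q_3 = 3
b_4 = 8.5
c_4 = 13.5
s_4 = 3
a_5 = 1.5
b_5 = 8.5
c_5 = 6
t_5 = 8.5
a_6 = 8
b_6 = 5
p_6 = 5
q_6 = 5
t_6 = 2.5
a_7 = 17
b_7 = 4.5
c_7 = 2
t_7 = 3.5
a_8 = 14
b_8 = 6
c_8 = 9
s_8 = 2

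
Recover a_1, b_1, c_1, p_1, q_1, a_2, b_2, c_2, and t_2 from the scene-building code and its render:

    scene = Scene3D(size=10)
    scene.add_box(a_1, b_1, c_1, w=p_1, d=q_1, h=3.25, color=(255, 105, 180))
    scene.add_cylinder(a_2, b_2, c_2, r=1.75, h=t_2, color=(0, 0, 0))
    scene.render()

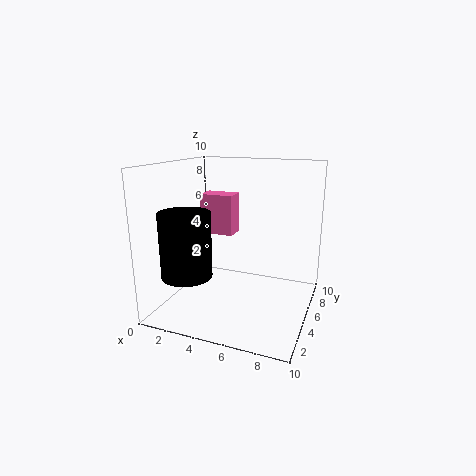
a_1 = 0.5
b_1 = 8
c_1 = 4
p_1 = 2.75
q_1 = 1.75
a_2 = 2
b_2 = 3
c_2 = 2.5
t_2 = 4.5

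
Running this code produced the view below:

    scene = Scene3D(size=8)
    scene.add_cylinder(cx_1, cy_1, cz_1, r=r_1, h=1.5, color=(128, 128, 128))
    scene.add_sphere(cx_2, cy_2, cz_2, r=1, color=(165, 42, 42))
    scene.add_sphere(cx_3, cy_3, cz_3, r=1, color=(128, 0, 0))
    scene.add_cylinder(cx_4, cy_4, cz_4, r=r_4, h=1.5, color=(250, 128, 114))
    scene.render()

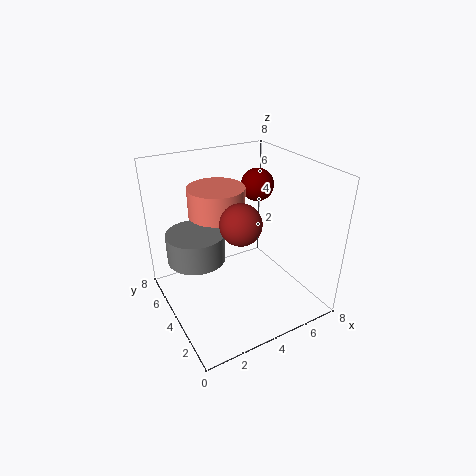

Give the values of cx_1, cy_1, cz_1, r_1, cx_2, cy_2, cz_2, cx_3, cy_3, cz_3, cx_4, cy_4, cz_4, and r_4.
cx_1 = 1.5
cy_1 = 4
cz_1 = 3.5
r_1 = 1.5
cx_2 = 3
cy_2 = 2
cz_2 = 6
cx_3 = 6.5
cy_3 = 6
cz_3 = 6
cx_4 = 3
cy_4 = 4.5
cz_4 = 5.5
r_4 = 1.5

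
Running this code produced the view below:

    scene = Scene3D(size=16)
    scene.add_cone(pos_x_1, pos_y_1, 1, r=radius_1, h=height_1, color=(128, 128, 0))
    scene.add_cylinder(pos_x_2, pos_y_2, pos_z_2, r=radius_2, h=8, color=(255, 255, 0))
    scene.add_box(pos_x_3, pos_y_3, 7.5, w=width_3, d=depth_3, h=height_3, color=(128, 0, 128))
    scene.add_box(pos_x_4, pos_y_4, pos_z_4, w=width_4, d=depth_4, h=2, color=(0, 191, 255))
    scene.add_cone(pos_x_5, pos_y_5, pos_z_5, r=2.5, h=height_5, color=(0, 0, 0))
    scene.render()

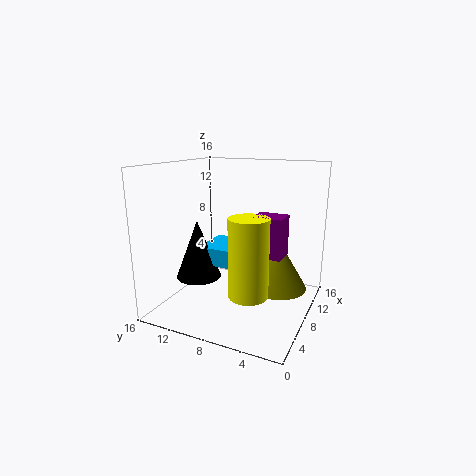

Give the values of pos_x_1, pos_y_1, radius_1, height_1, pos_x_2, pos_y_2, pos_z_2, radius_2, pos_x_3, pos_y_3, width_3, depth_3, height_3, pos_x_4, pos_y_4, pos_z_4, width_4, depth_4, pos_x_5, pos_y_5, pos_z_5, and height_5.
pos_x_1 = 12
pos_y_1 = 4.5
radius_1 = 3.5
height_1 = 6
pos_x_2 = 4
pos_y_2 = 5
pos_z_2 = 3.5
radius_2 = 2
pos_x_3 = 4.5
pos_y_3 = 2
width_3 = 2.5
depth_3 = 3
height_3 = 4
pos_x_4 = 6
pos_y_4 = 8
pos_z_4 = 5
width_4 = 5
depth_4 = 4
pos_x_5 = 6
pos_y_5 = 12
pos_z_5 = 3.5
height_5 = 6.5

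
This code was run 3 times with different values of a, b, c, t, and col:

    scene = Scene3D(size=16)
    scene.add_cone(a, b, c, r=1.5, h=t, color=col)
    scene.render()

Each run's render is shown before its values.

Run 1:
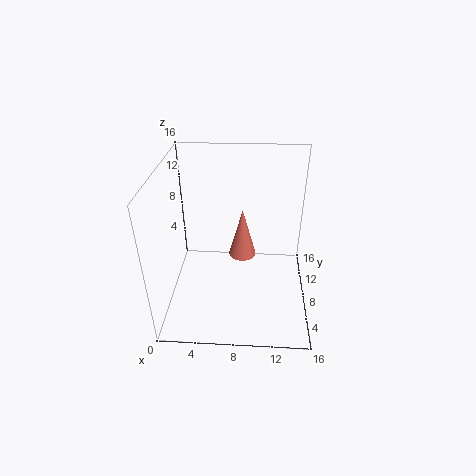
a = 8.5, b = 8, c = 6, t = 5.5, col = 'salmon'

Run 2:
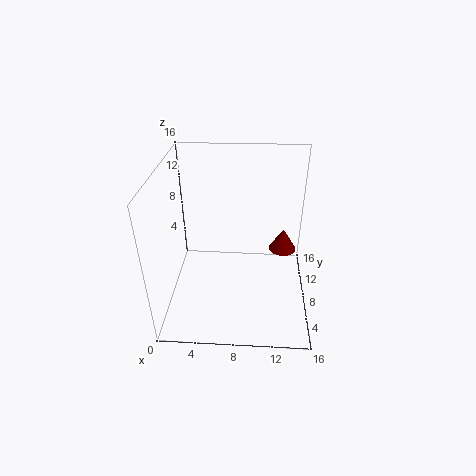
a = 13, b = 8.5, c = 6.5, t = 2.5, col = 'maroon'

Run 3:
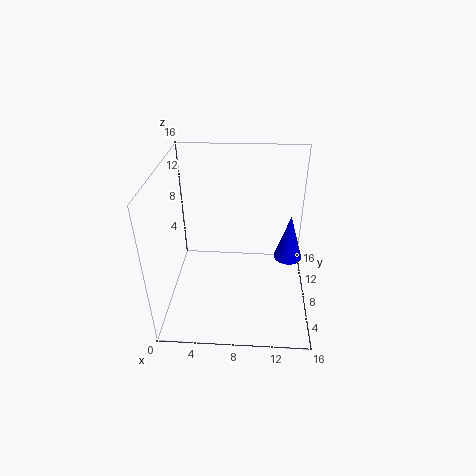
a = 13.5, b = 7, c = 6.5, t = 5, col = 'blue'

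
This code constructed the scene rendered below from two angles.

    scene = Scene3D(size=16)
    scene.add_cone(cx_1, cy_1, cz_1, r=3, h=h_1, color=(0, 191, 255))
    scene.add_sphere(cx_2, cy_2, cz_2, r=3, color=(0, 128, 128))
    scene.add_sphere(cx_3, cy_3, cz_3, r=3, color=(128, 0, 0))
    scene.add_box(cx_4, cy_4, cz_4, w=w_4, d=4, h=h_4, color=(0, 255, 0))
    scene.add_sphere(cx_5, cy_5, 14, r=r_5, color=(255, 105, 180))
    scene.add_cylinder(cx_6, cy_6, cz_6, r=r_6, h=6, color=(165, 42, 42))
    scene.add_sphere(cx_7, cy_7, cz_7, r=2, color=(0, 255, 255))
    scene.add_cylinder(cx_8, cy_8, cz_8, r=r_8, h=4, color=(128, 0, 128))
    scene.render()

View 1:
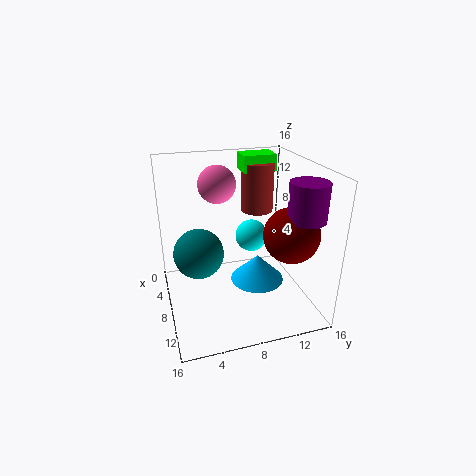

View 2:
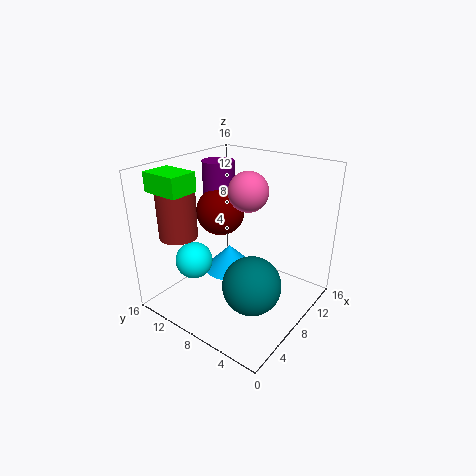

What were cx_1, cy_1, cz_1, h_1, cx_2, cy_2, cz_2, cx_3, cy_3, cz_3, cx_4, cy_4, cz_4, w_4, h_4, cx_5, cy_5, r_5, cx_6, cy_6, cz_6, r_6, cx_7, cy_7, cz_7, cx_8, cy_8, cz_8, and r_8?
cx_1 = 9; cy_1 = 10; cz_1 = 3; h_1 = 3; cx_2 = 5; cy_2 = 4; cz_2 = 5; cx_3 = 11; cy_3 = 13; cz_3 = 9; cx_4 = 1; cy_4 = 10; cz_4 = 14; w_4 = 3; h_4 = 2; cx_5 = 7; cy_5 = 6; r_5 = 2; cx_6 = 3; cy_6 = 12; cz_6 = 9; r_6 = 2; cx_7 = 4; cy_7 = 11; cz_7 = 6; cx_8 = 12; cy_8 = 14; cz_8 = 11; r_8 = 2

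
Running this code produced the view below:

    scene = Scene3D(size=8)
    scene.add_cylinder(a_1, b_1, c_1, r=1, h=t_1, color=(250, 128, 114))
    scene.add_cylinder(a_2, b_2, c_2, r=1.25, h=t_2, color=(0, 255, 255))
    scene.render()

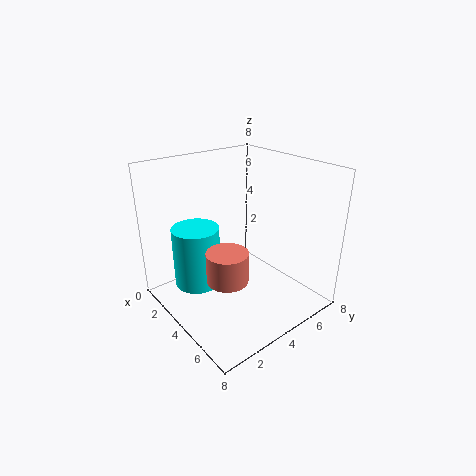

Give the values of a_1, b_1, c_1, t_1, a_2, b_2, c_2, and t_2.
a_1 = 6; b_1 = 1.75; c_1 = 3.25; t_1 = 1.5; a_2 = 3.25; b_2 = 1.75; c_2 = 1.75; t_2 = 3.25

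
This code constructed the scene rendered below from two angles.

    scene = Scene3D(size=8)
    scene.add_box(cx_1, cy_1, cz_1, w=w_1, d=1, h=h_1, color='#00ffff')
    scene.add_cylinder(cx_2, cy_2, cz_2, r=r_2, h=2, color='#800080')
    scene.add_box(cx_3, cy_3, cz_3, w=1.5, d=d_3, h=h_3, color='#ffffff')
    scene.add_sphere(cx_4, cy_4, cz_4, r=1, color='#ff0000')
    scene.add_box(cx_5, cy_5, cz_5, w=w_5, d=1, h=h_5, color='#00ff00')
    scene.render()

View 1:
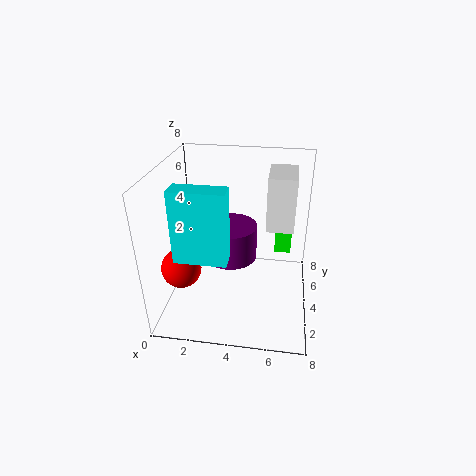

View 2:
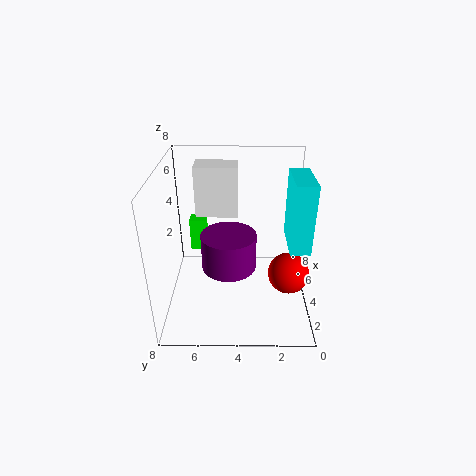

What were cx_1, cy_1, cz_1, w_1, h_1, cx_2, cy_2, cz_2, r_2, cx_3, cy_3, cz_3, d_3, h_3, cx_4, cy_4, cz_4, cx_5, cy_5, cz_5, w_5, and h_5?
cx_1 = 1.5
cy_1 = 0.5
cz_1 = 4.5
w_1 = 2.5
h_1 = 3.5
cx_2 = 3.5
cy_2 = 4.5
cz_2 = 2.5
r_2 = 1.5
cx_3 = 5.5
cy_3 = 4
cz_3 = 4.5
d_3 = 2.5
h_3 = 3
cx_4 = 1.5
cy_4 = 1.5
cz_4 = 3.5
cx_5 = 6
cy_5 = 6
cz_5 = 2
w_5 = 1
h_5 = 2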